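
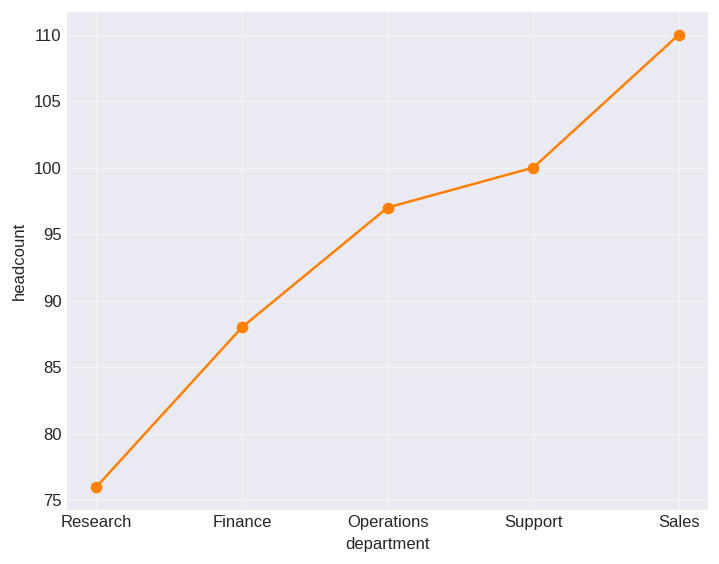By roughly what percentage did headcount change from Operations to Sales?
Operations ≈ 95, Sales ≈ 110; (110 − 95) / 95 ≈ +15.8%.

≈ +15.8%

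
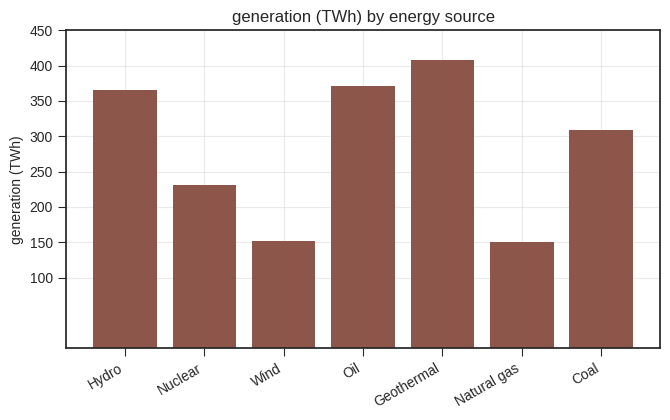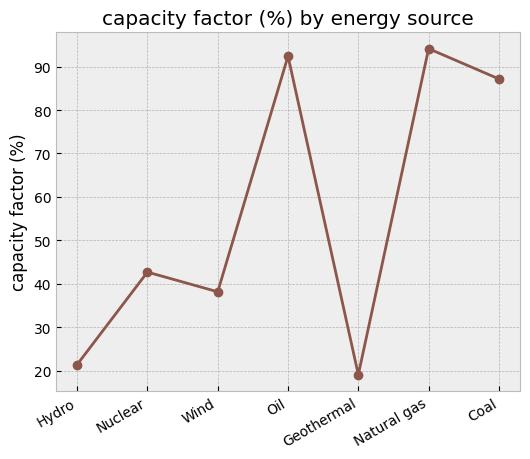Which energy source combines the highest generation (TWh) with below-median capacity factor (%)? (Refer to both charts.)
Geothermal

Chart 2 median capacity factor (%) ≈ 40; below-median energy sources: Hydro, Wind, Geothermal. Among those, Geothermal has the highest generation (TWh) (≈ 400).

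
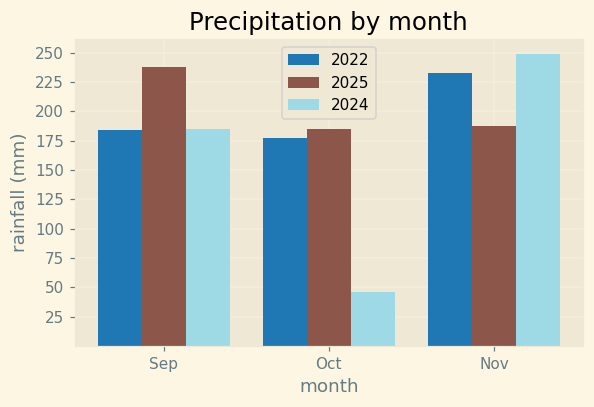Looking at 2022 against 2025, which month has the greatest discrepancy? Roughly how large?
Sep, ≈ 75 mm

Sep: 2022 ≈ 175, 2025 ≈ 250 → gap ≈ 75. Next-largest (Nov) is only ≈ 50.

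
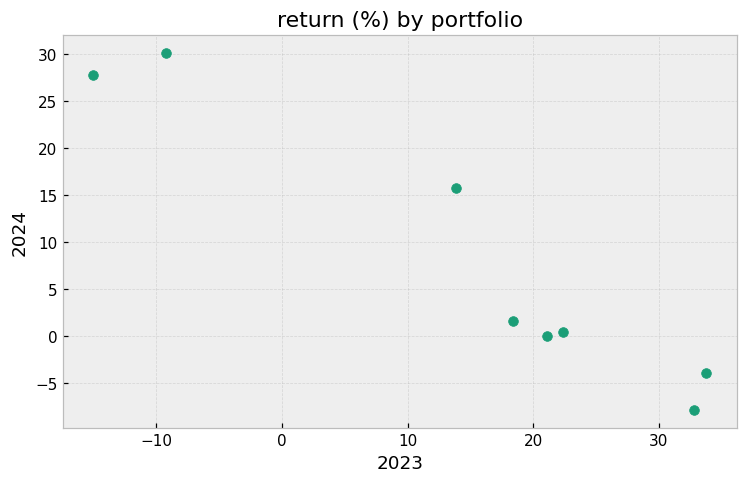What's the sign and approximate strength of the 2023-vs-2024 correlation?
negative, strong

Points are negatively correlated; strong (|r| ≈ 1.0).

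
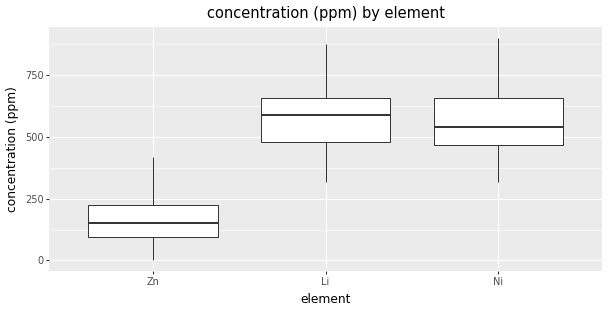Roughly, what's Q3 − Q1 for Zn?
≈ 150

Q3 ≈ 250, Q1 ≈ 100; IQR ≈ 150.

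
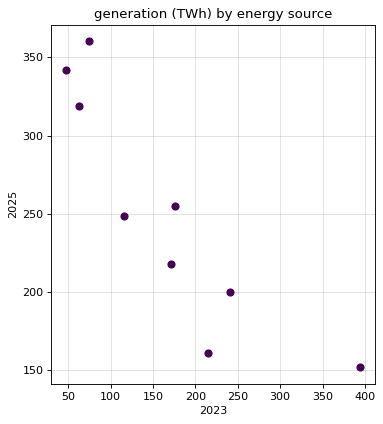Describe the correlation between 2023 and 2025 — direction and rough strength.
negative, strong

Points are negatively correlated; strong (|r| ≈ 0.9).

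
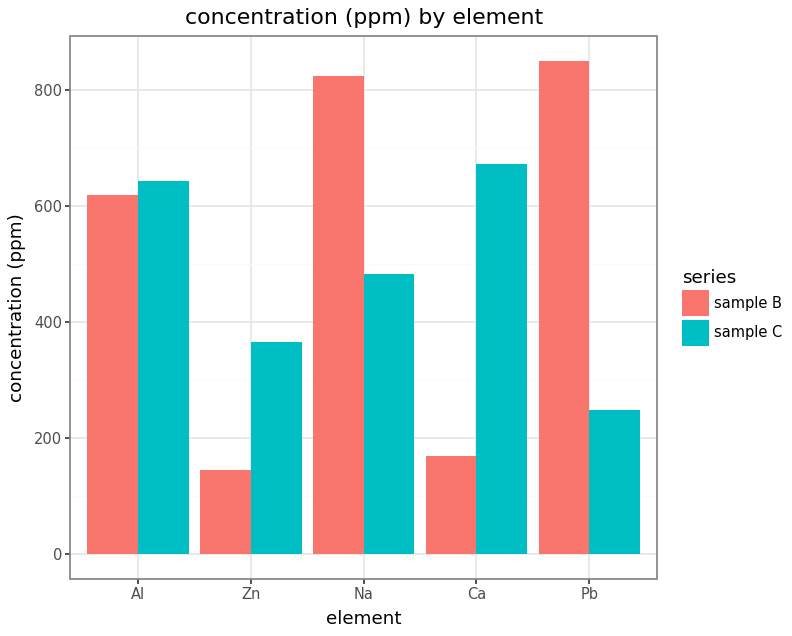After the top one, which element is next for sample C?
Top 3 for sample C: Ca ≈ 700, Al ≈ 600, Na ≈ 500.

Al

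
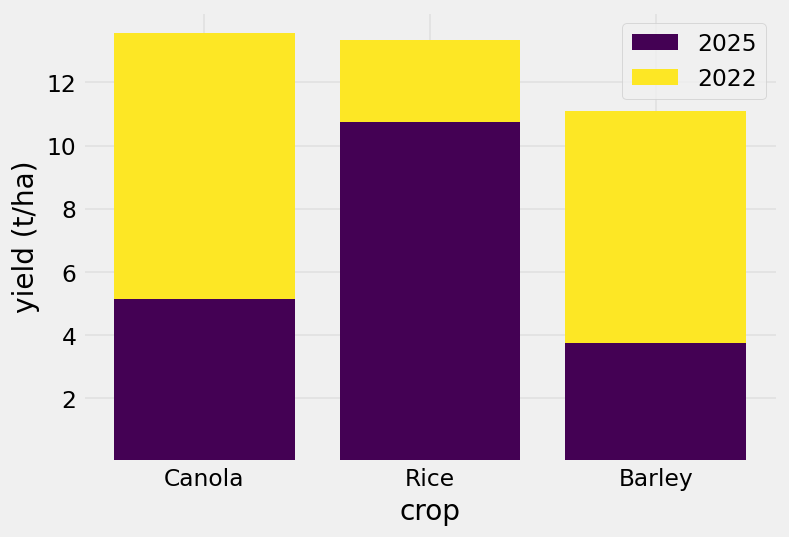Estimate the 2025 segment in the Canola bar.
2025 top ≈ 6, bottom ≈ 0; segment ≈ 6.

≈ 6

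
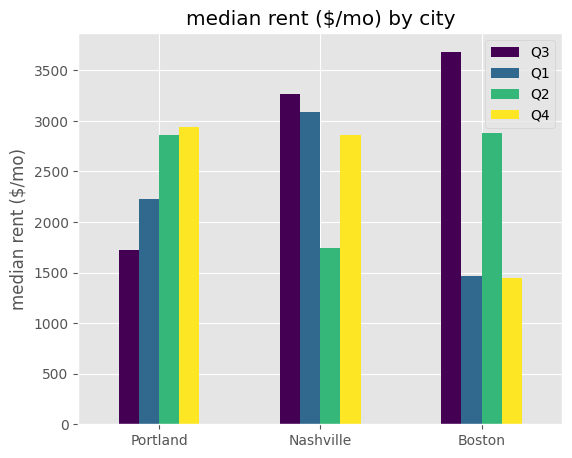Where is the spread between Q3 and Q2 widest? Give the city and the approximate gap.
Nashville, ≈ 2000 $/mo

Nashville: Q3 ≈ 3500, Q2 ≈ 1500 → gap ≈ 2000. Next-largest (Portland) is only ≈ 1500.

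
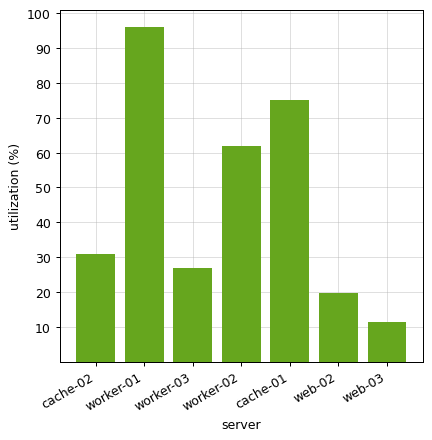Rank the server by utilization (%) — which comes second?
cache-01

Top 3: worker-01 ≈ 100, cache-01 ≈ 80, worker-02 ≈ 60.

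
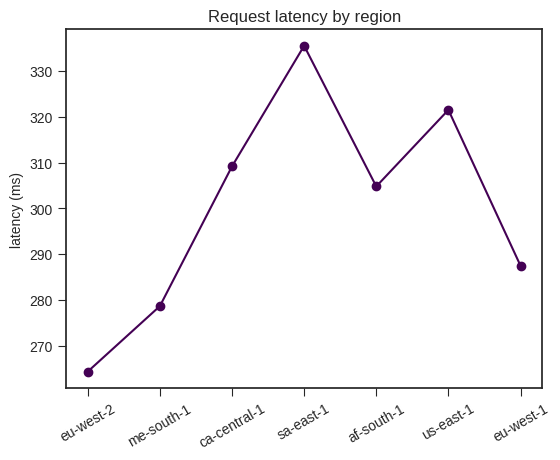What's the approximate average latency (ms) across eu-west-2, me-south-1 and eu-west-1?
≈ 277

(260 + 280 + 290) / 3 ≈ 277.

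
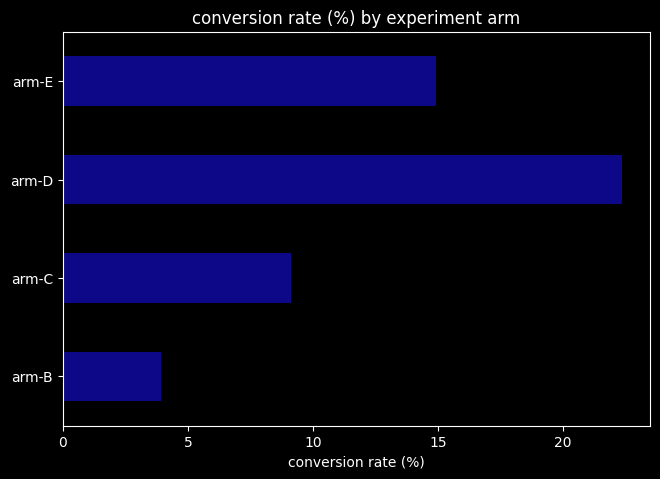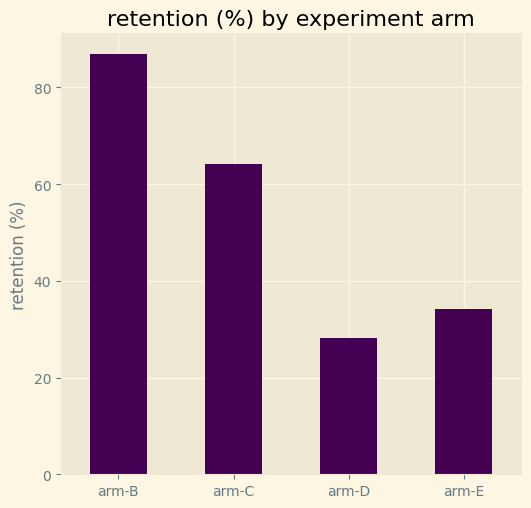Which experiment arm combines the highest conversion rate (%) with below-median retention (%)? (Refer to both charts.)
Chart 2 median retention (%) ≈ 50; below-median experiment arms: arm-D, arm-E. Among those, arm-D has the highest conversion rate (%) (≈ 20).

arm-D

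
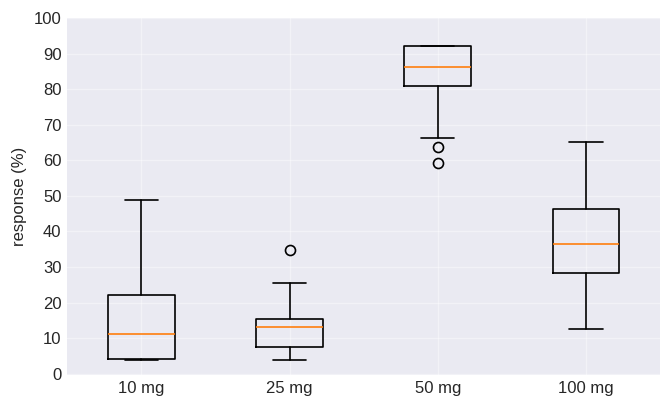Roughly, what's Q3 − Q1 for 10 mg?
≈ 20

Q3 ≈ 20, Q1 ≈ 0; IQR ≈ 20.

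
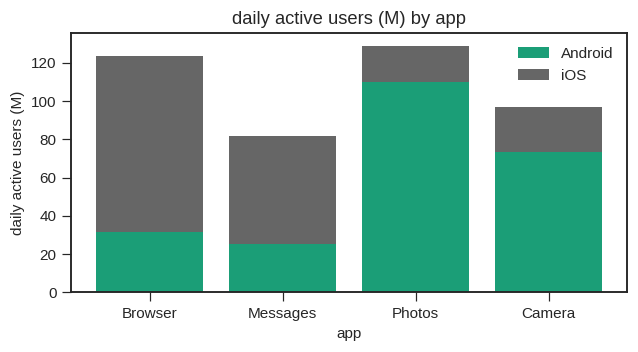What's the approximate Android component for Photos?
≈ 120

Android top ≈ 120, bottom ≈ 0; segment ≈ 120.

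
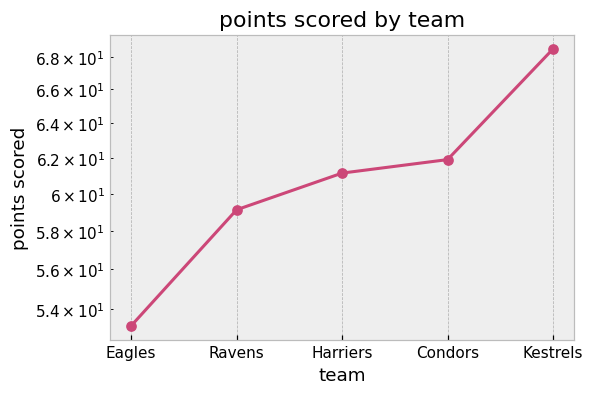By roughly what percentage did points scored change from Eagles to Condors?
Eagles ≈ 54, Condors ≈ 62; (62 − 54) / 54 ≈ +14.8%.

≈ +14.8%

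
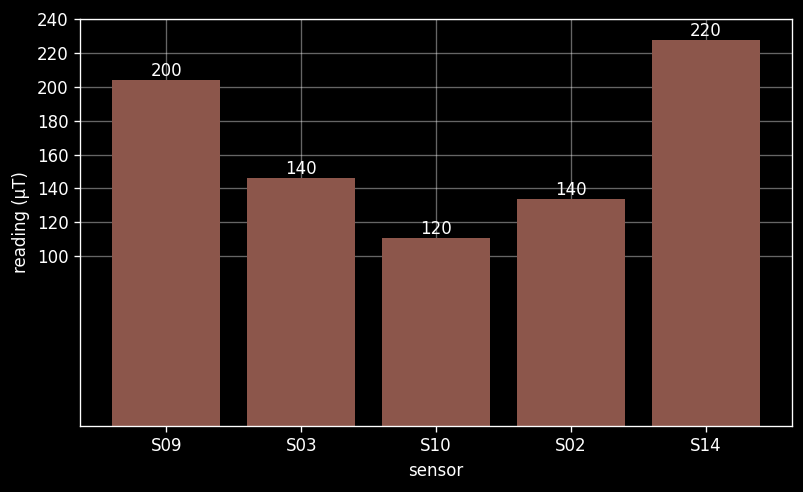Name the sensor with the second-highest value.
S09

Top 3: S14 ≈ 220, S09 ≈ 200, S03 ≈ 140.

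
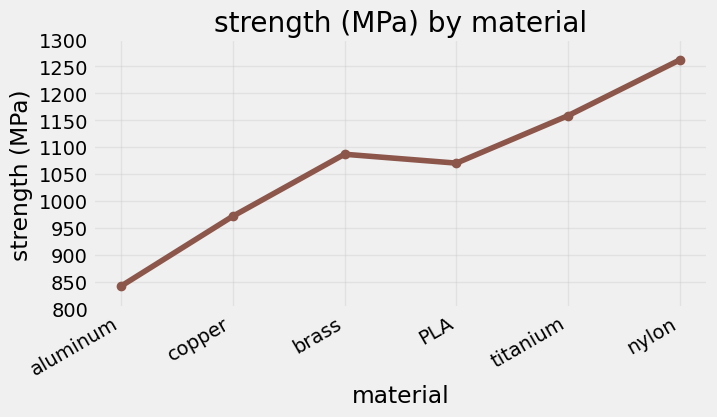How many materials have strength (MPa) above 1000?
Above 1000: brass, PLA, titanium, nylon.

4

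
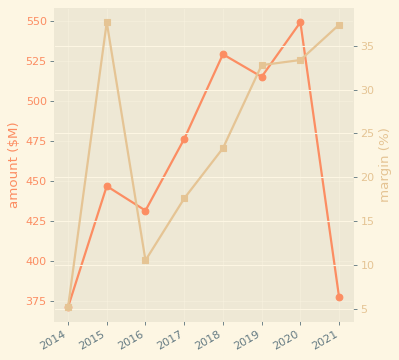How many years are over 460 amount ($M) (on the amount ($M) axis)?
4

Above 460: 2017, 2018, 2019, 2020.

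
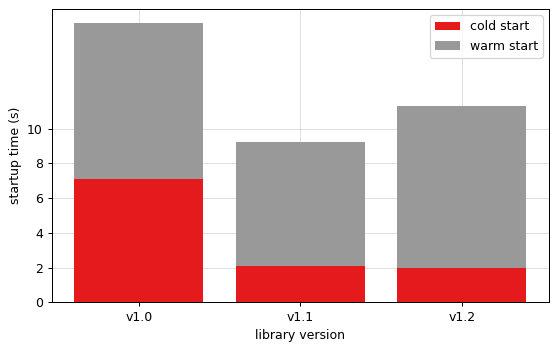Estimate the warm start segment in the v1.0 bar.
warm start top ≈ 16, bottom ≈ 8; segment ≈ 8.

≈ 8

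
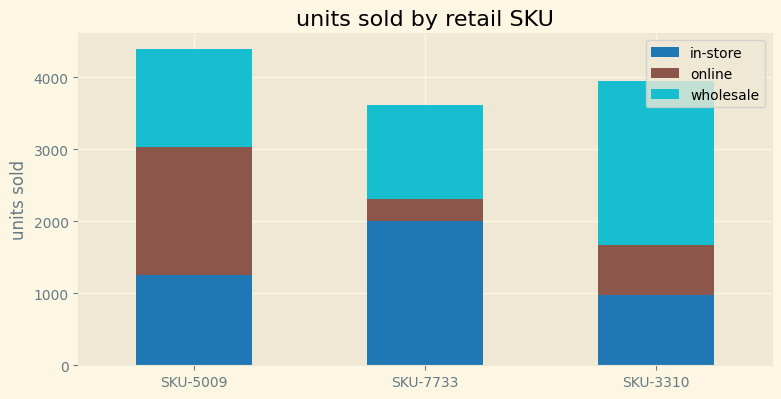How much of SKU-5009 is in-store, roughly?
in-store top ≈ 1500, bottom ≈ 0; segment ≈ 1500.

≈ 1500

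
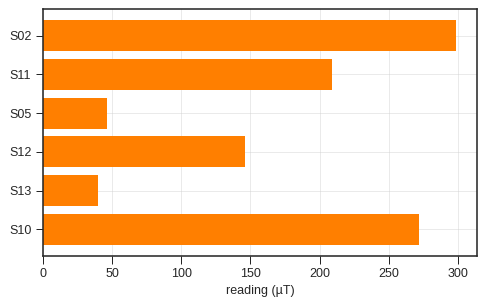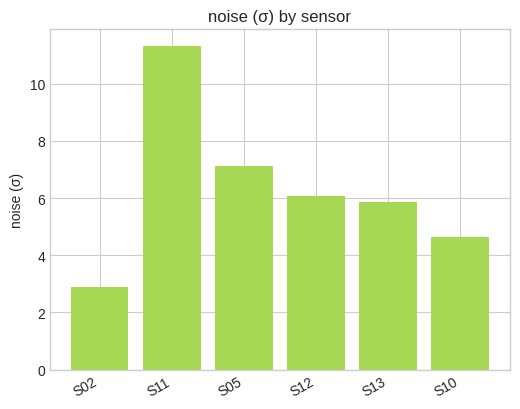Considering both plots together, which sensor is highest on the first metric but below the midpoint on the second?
Chart 2 median noise (σ) ≈ 6; below-median sensors: S02, S13, S10. Among those, S02 has the highest reading (µT) (≈ 300).

S02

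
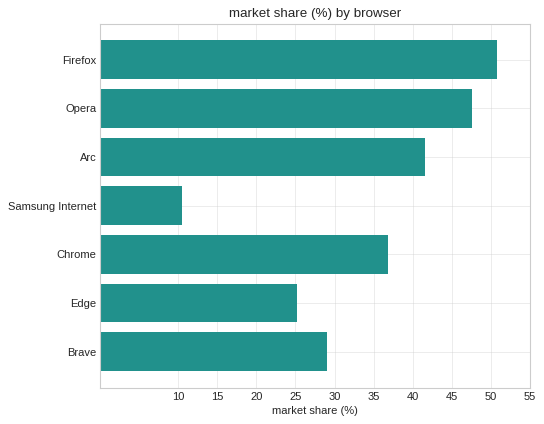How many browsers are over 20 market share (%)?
6

Above 20: Firefox, Opera, Arc, Chrome, Edge, Brave.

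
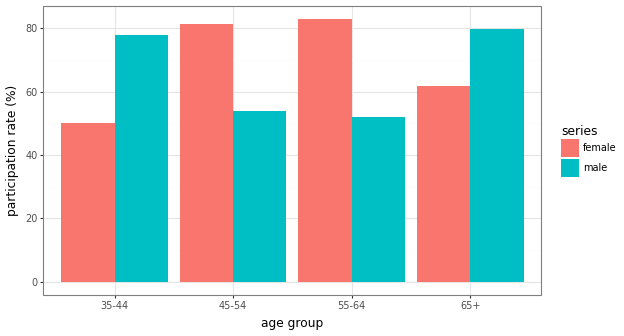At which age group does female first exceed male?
45-54

35-44: female ≈ 50 vs male ≈ 80 (not yet); 45-54: female ≈ 80 vs male ≈ 50 (first crossover).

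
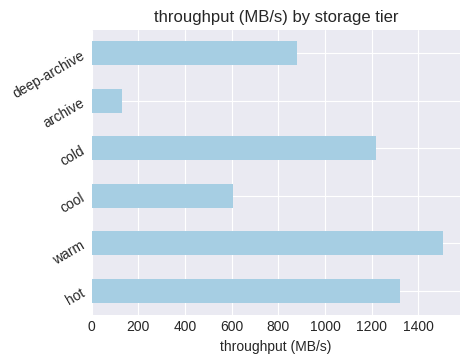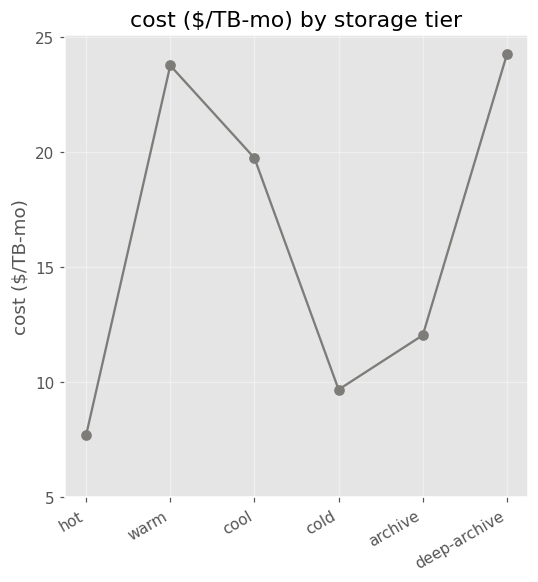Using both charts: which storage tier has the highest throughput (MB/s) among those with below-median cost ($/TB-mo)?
Chart 2 median cost ($/TB-mo) ≈ 15; below-median storage tiers: hot, cold, archive. Among those, hot has the highest throughput (MB/s) (≈ 1400).

hot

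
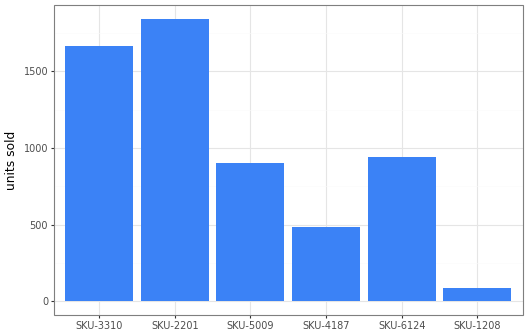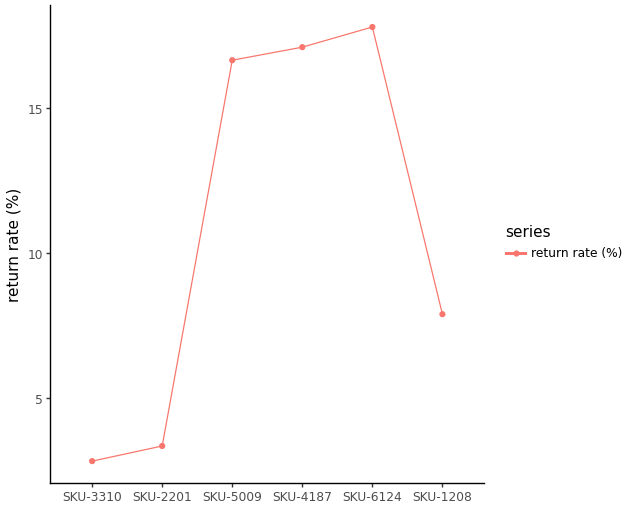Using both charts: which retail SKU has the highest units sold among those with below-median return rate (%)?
SKU-2201

Chart 2 median return rate (%) ≈ 12; below-median retail SKUs: SKU-3310, SKU-2201, SKU-1208. Among those, SKU-2201 has the highest units sold (≈ 1800).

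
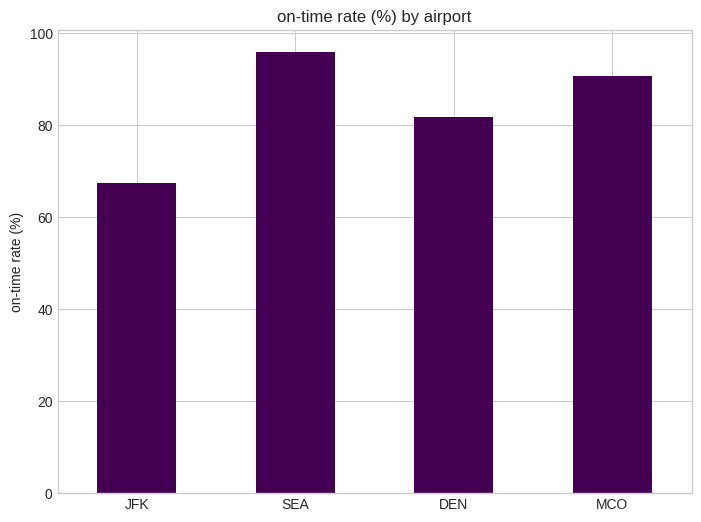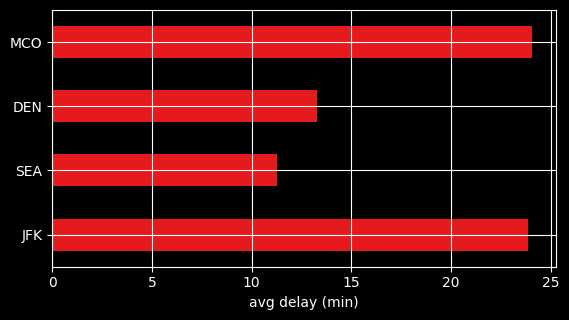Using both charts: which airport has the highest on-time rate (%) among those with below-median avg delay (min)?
SEA

Chart 2 median avg delay (min) ≈ 20; below-median airports: SEA, DEN. Among those, SEA has the highest on-time rate (%) (≈ 100).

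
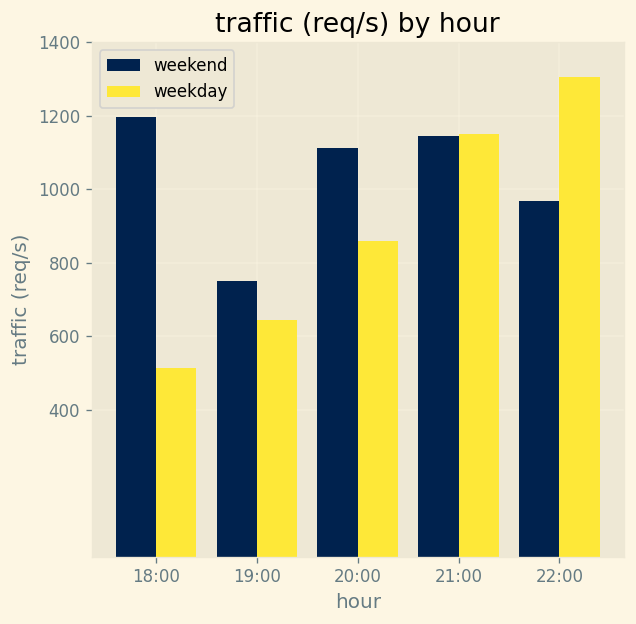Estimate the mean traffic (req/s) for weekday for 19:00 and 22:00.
(600 + 1400) / 2 ≈ 1000.

≈ 1000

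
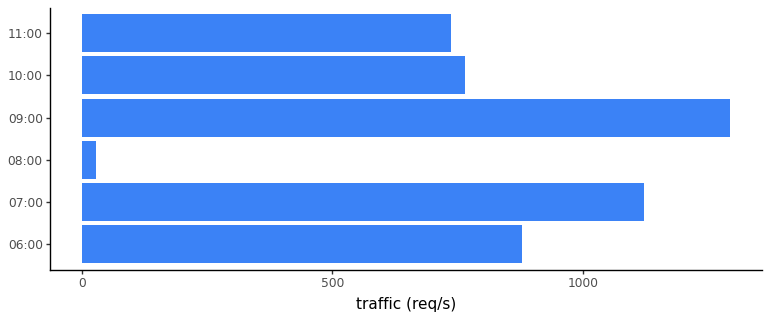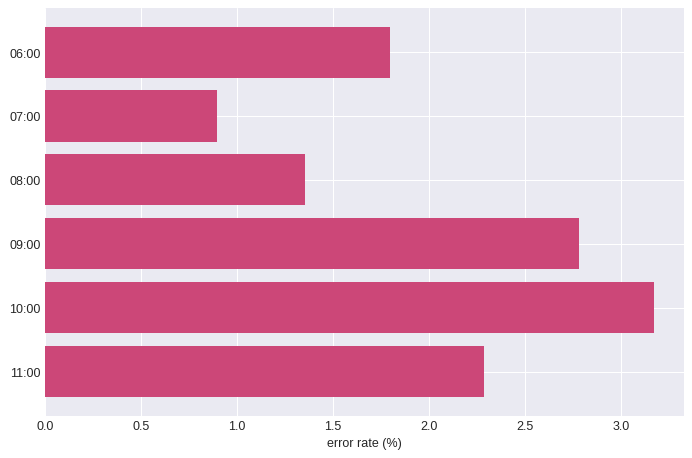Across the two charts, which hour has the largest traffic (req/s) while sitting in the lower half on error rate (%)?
07:00

Chart 2 median error rate (%) ≈ 2; below-median hours: 06:00, 07:00, 08:00. Among those, 07:00 has the highest traffic (req/s) (≈ 1200).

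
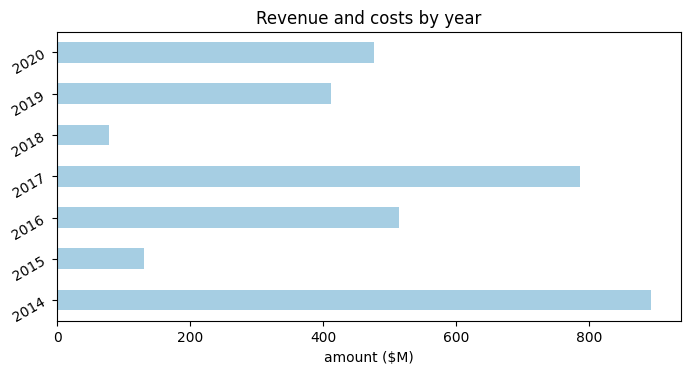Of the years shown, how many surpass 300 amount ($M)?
Above 300: 2014, 2016, 2017, 2019, 2020.

5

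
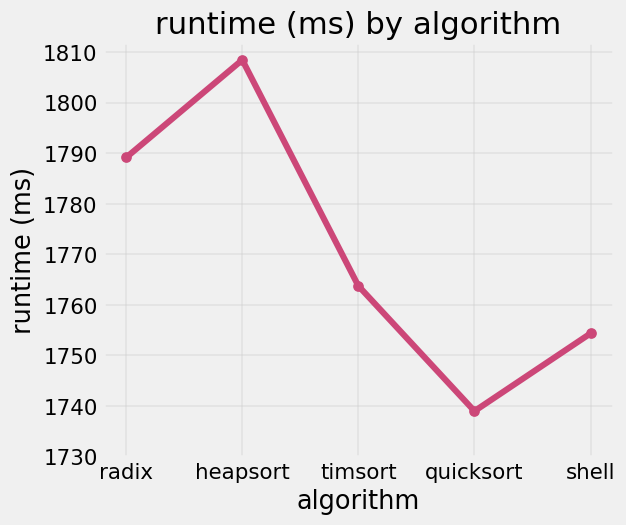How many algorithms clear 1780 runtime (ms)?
Above 1780: radix, heapsort.

2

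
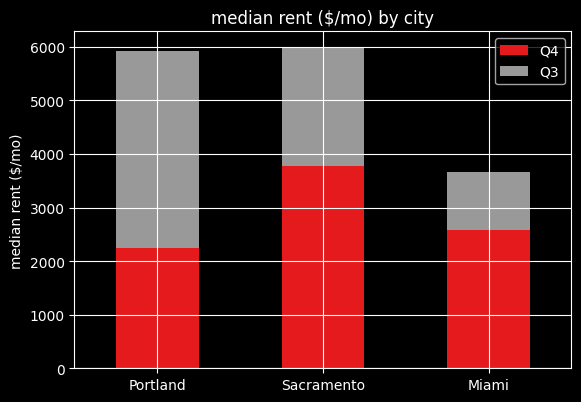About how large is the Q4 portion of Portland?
≈ 2500

Q4 top ≈ 2500, bottom ≈ 0; segment ≈ 2500.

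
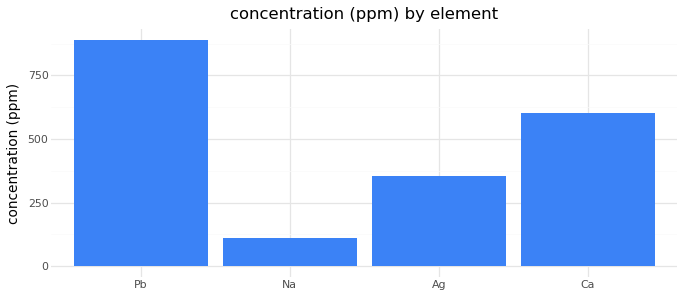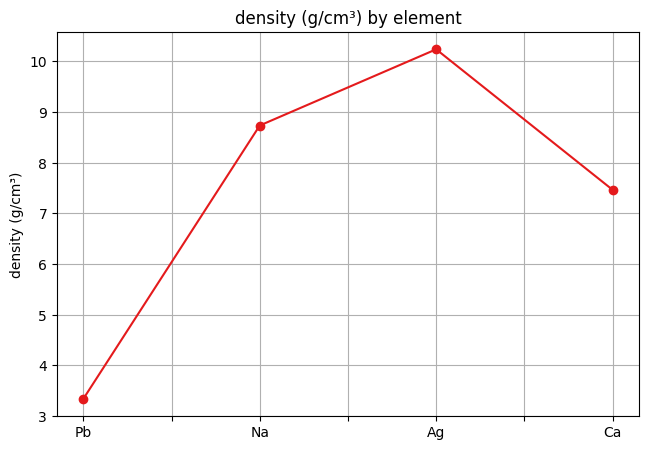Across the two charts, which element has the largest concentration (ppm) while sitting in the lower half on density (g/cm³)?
Chart 2 median density (g/cm³) ≈ 8; below-median elements: Pb, Ca. Among those, Pb has the highest concentration (ppm) (≈ 900).

Pb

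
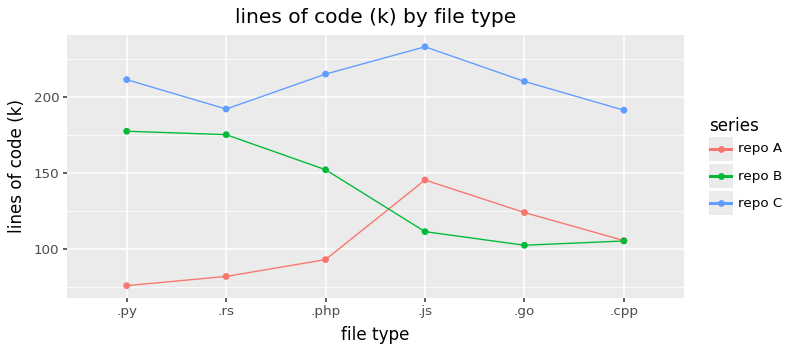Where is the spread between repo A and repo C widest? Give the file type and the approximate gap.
.py, ≈ 140 k

.py: repo A ≈ 80, repo C ≈ 220 → gap ≈ 140. Next-largest (.php) is only ≈ 120.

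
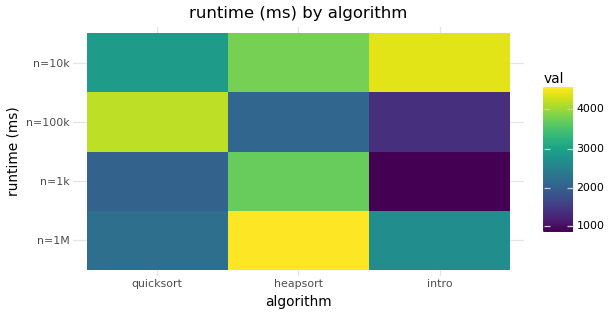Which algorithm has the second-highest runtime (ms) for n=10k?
heapsort

Top 3 for n=10k: intro ≈ 4500, heapsort ≈ 4000, quicksort ≈ 3000.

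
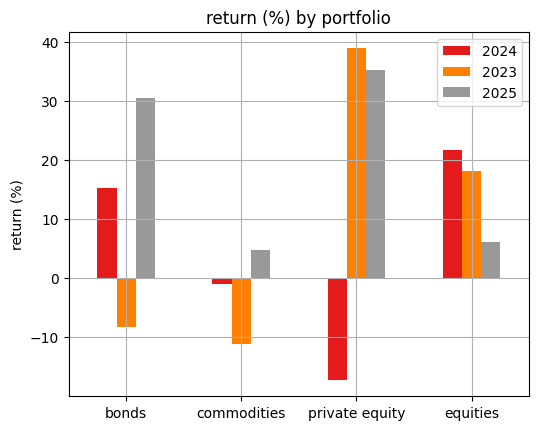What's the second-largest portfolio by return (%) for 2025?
Top 3 for 2025: private equity ≈ 35, bonds ≈ 30, equities ≈ 5.

bonds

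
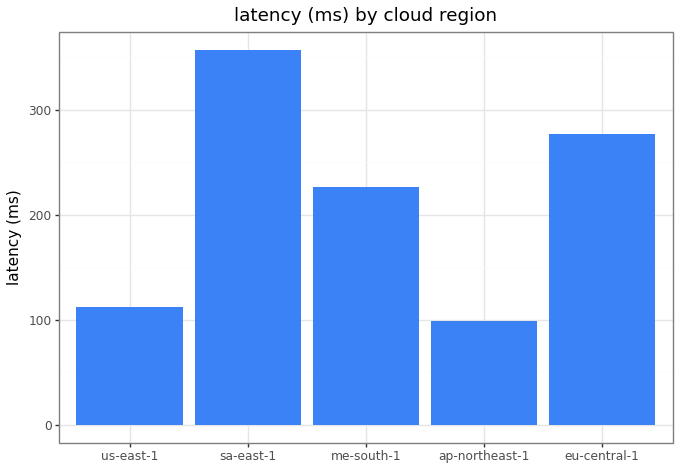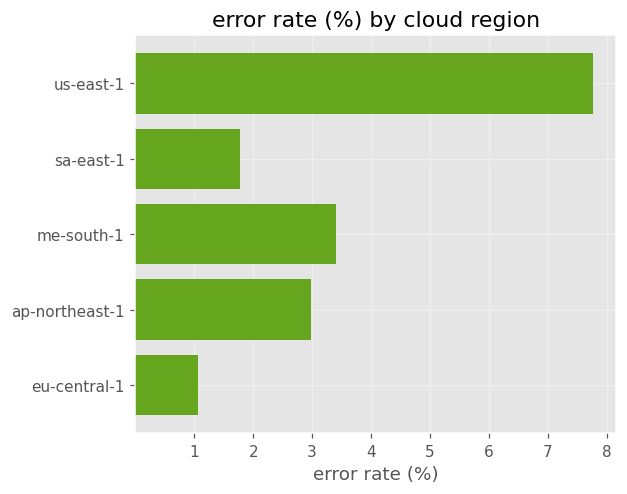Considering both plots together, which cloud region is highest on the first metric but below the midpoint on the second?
sa-east-1

Chart 2 median error rate (%) ≈ 3; below-median cloud regions: sa-east-1, eu-central-1. Among those, sa-east-1 has the highest latency (ms) (≈ 350).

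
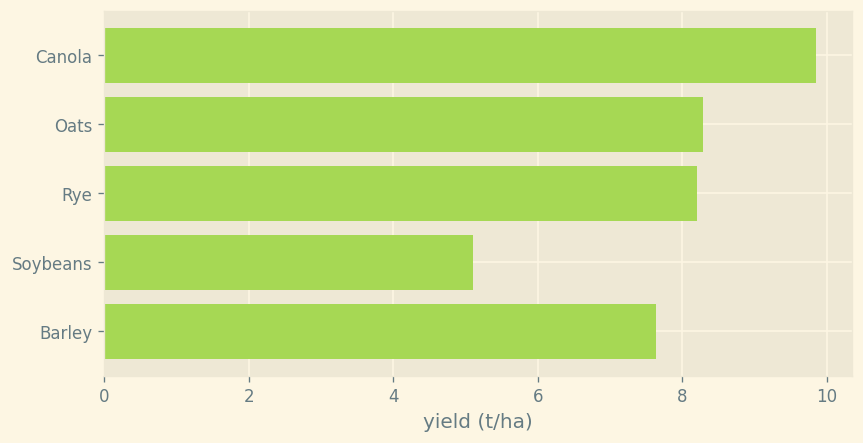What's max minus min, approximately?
Max Canola ≈ 10, min Soybeans ≈ 5; range ≈ 5.

≈ 5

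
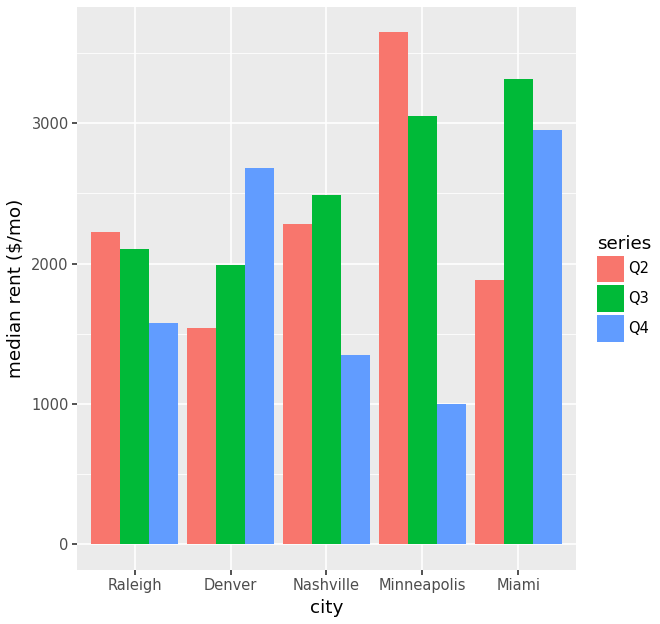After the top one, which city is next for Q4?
Top 3 for Q4: Miami ≈ 3000, Denver ≈ 2500, Raleigh ≈ 1500.

Denver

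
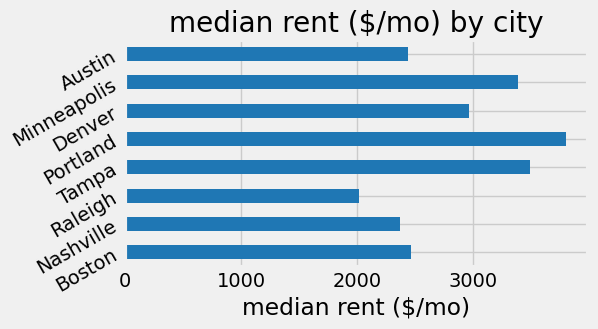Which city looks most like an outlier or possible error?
Portland ≈ 4000; the rest sit between ≈ 2000 and ≈ 3500.

Portland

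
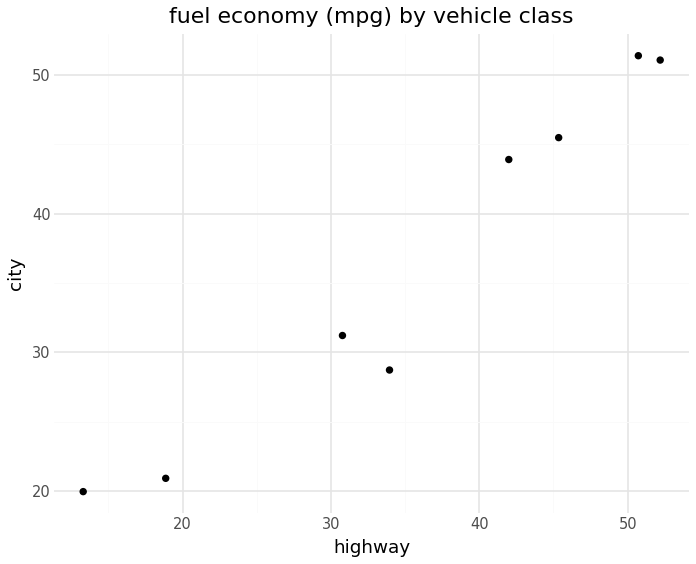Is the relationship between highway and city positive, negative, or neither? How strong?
positive, strong

Points are positively correlated; strong (|r| ≈ 1.0).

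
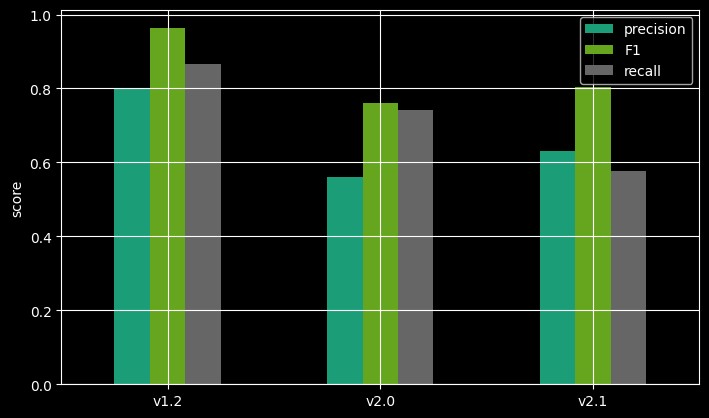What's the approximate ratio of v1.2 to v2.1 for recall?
≈ 1.5×

v1.2 ≈ 0.9, v2.1 ≈ 0.6; 0.9/0.6 ≈ 1.5.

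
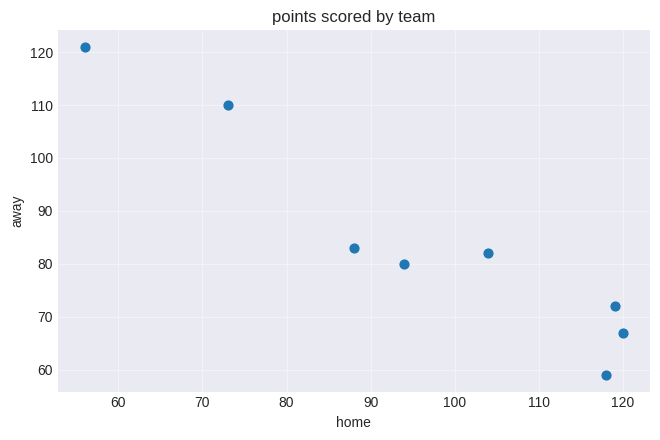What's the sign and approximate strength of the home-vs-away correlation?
negative, strong

Points are negatively correlated; strong (|r| ≈ 1.0).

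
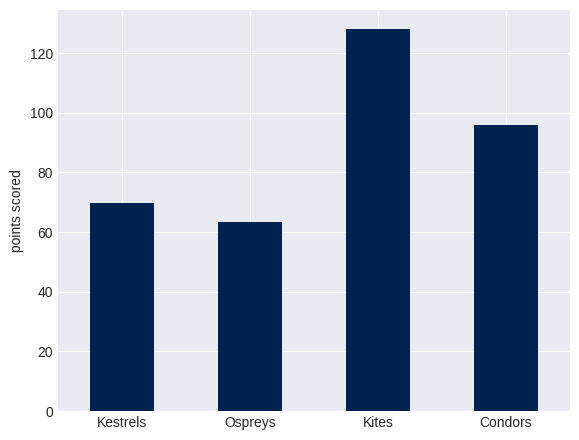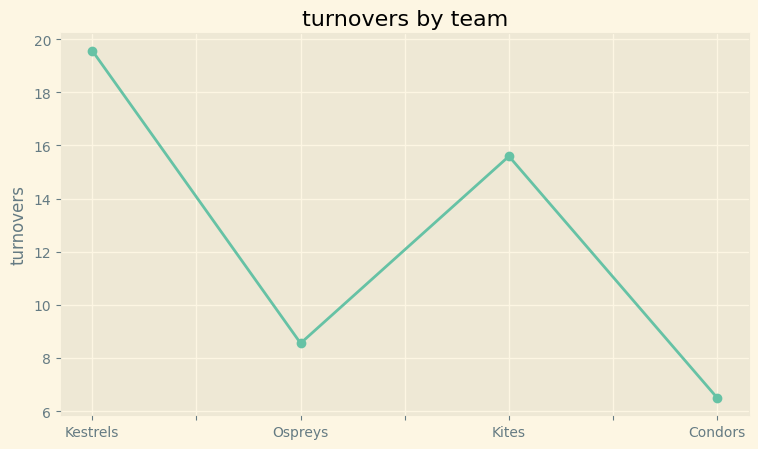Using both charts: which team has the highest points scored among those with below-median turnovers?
Chart 2 median turnovers ≈ 12; below-median teams: Ospreys, Condors. Among those, Condors has the highest points scored (≈ 100).

Condors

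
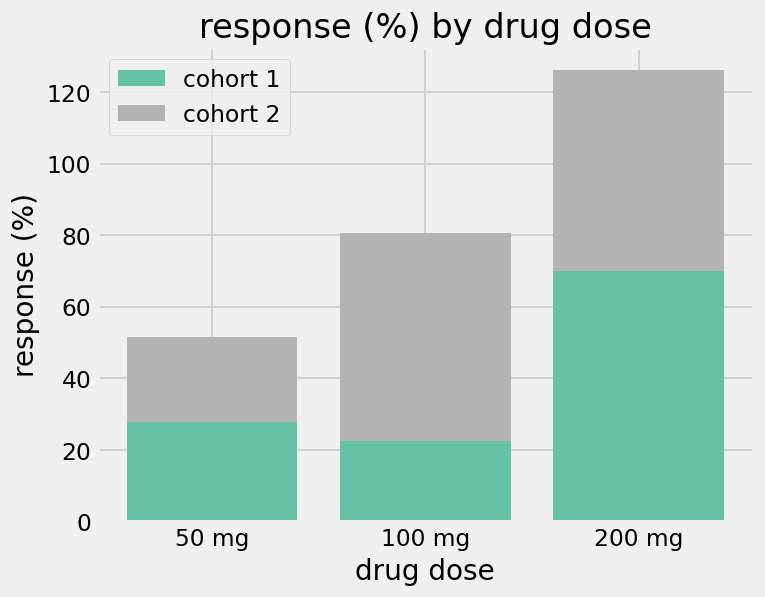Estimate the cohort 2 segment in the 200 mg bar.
cohort 2 top ≈ 120, bottom ≈ 60; segment ≈ 60.

≈ 60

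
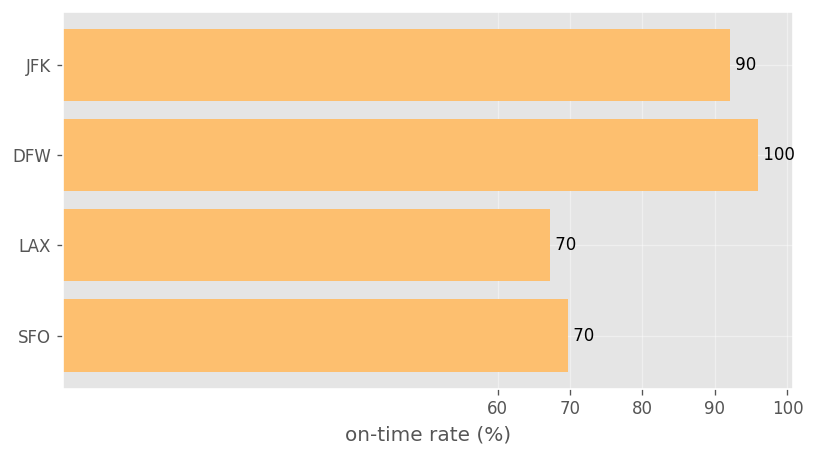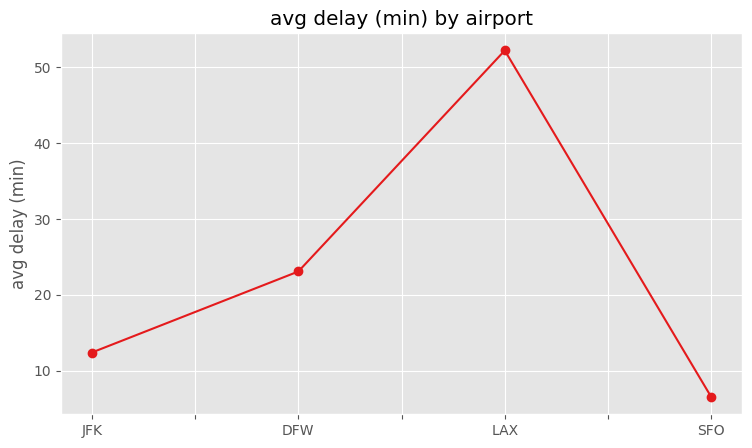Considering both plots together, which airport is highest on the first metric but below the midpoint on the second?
JFK

Chart 2 median avg delay (min) ≈ 20; below-median airports: JFK, SFO. Among those, JFK has the highest on-time rate (%) (≈ 90).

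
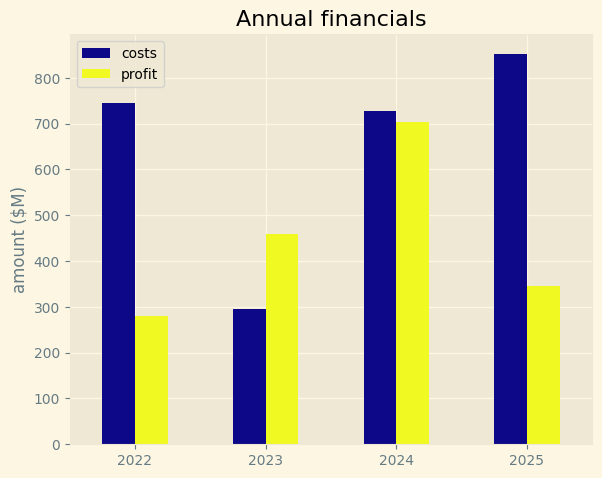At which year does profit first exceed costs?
2023

2022: profit ≈ 300 vs costs ≈ 700 (not yet); 2023: profit ≈ 500 vs costs ≈ 300 (first crossover).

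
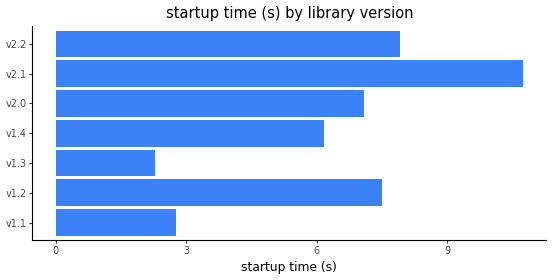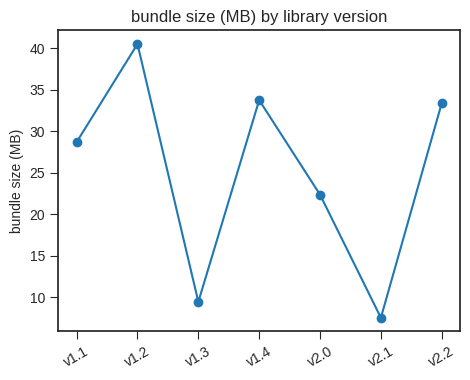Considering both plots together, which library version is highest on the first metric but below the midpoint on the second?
v2.1

Chart 2 median bundle size (MB) ≈ 30; below-median library versions: v1.3, v2.0, v2.1. Among those, v2.1 has the highest startup time (s) (≈ 11).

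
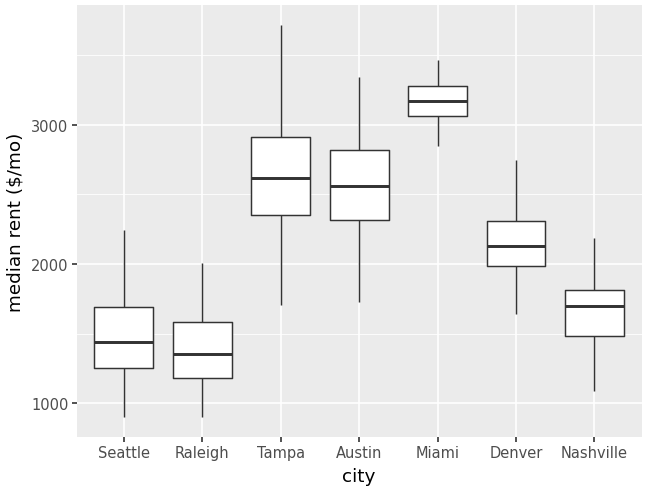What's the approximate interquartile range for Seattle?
≈ 400

Q3 ≈ 1600, Q1 ≈ 1200; IQR ≈ 400.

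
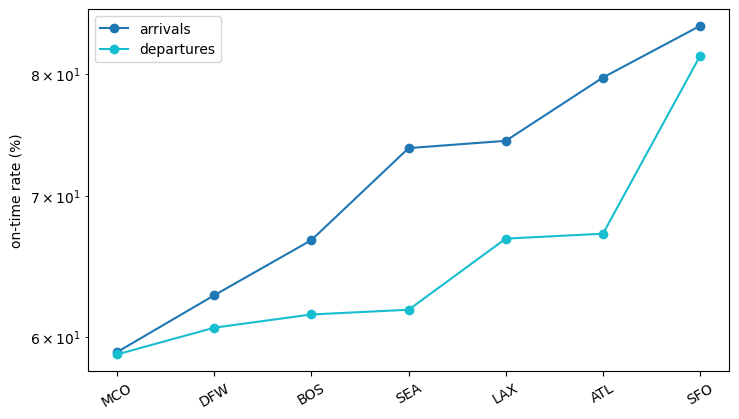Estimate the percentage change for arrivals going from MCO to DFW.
MCO ≈ 60, DFW ≈ 65; (65 − 60) / 60 ≈ +8.3%.

≈ +8.3%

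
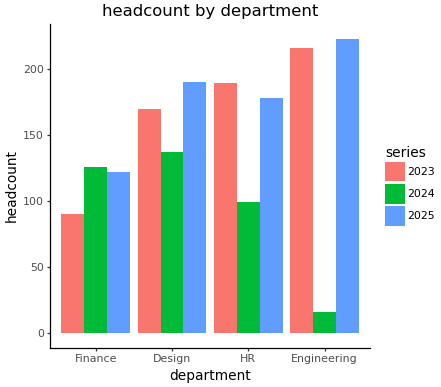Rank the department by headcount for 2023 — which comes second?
HR

Top 3 for 2023: Engineering ≈ 220, HR ≈ 180, Design ≈ 160.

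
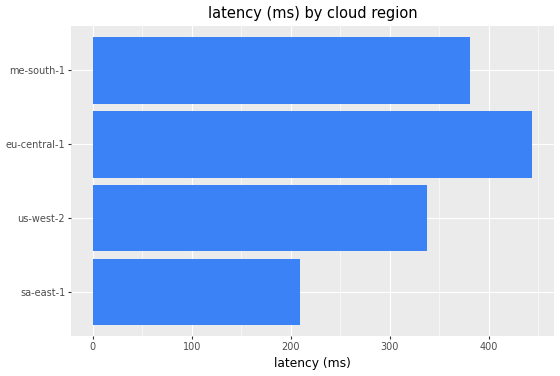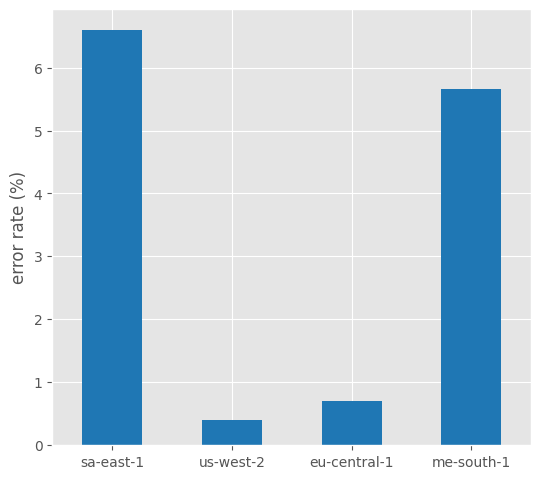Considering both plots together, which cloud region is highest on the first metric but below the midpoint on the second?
Chart 2 median error rate (%) ≈ 3; below-median cloud regions: us-west-2, eu-central-1. Among those, eu-central-1 has the highest latency (ms) (≈ 450).

eu-central-1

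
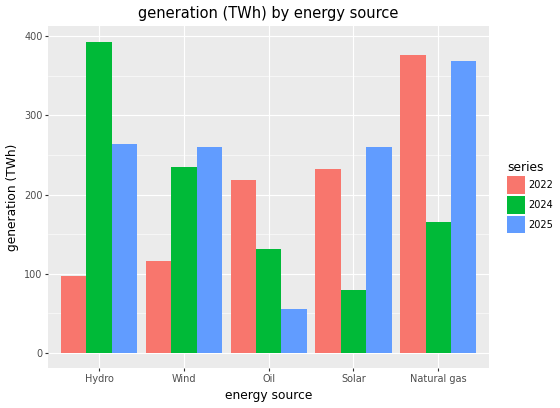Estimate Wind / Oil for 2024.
≈ 1.67×

Wind ≈ 250, Oil ≈ 150; 250/150 ≈ 1.67.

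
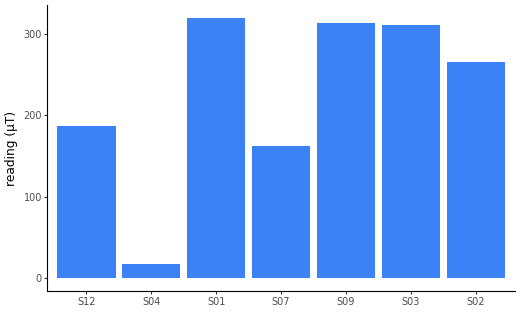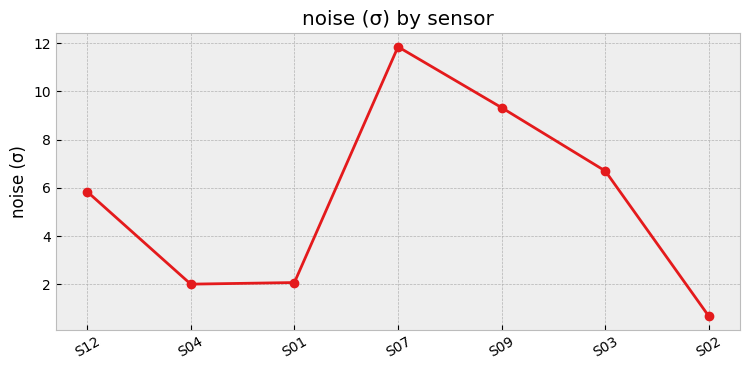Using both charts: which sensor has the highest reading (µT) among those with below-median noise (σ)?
S01

Chart 2 median noise (σ) ≈ 6; below-median sensors: S04, S01, S02. Among those, S01 has the highest reading (µT) (≈ 300).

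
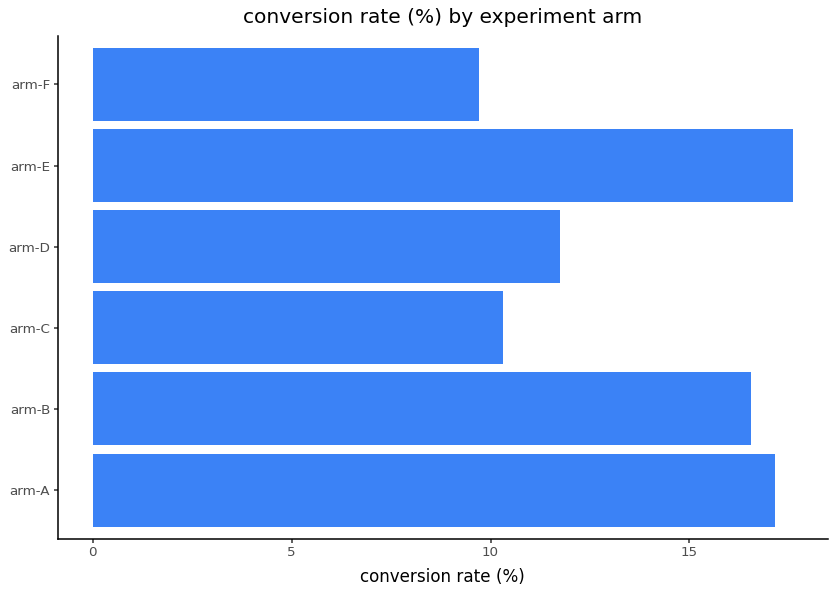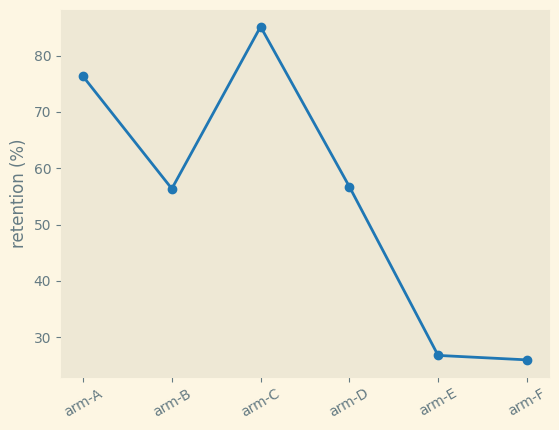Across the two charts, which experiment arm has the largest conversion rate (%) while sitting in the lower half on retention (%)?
arm-E

Chart 2 median retention (%) ≈ 60; below-median experiment arms: arm-B, arm-E, arm-F. Among those, arm-E has the highest conversion rate (%) (≈ 18).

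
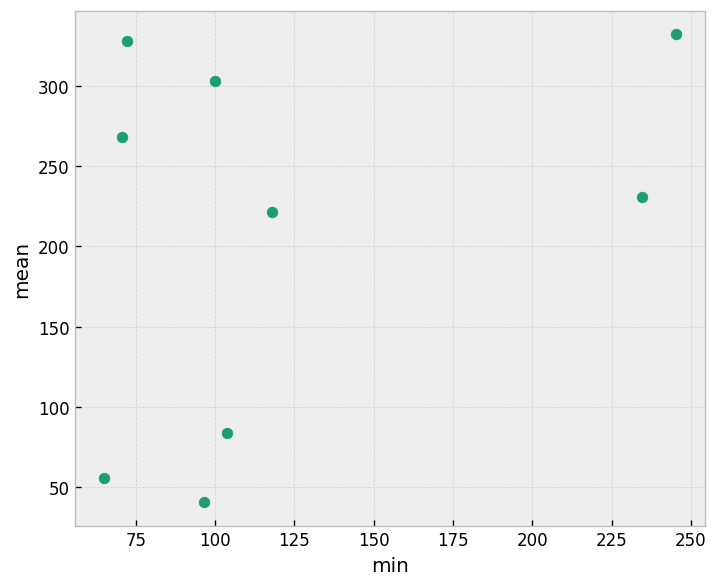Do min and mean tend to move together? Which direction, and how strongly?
positive, weak

Points are positively correlated; weak (|r| ≈ 0.3).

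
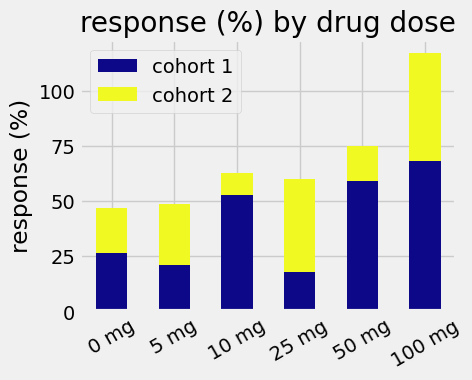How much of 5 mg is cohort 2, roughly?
≈ 30

cohort 2 top ≈ 50, bottom ≈ 20; segment ≈ 30.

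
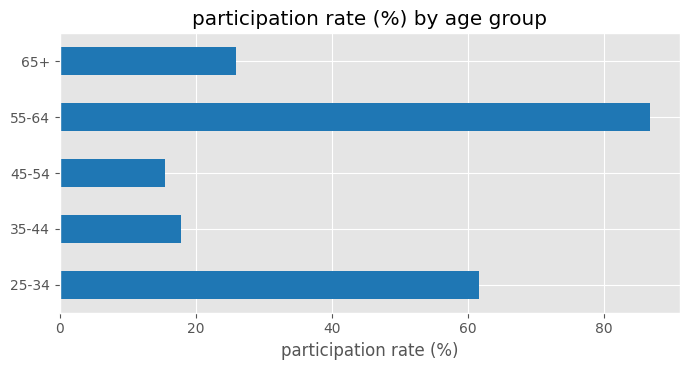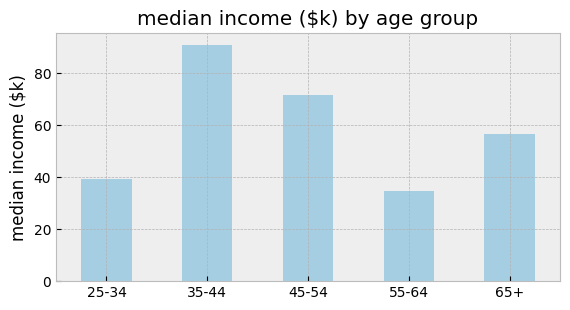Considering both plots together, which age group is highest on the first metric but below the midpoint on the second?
Chart 2 median median income ($k) ≈ 60; below-median age groups: 25-34, 55-64. Among those, 55-64 has the highest participation rate (%) (≈ 90).

55-64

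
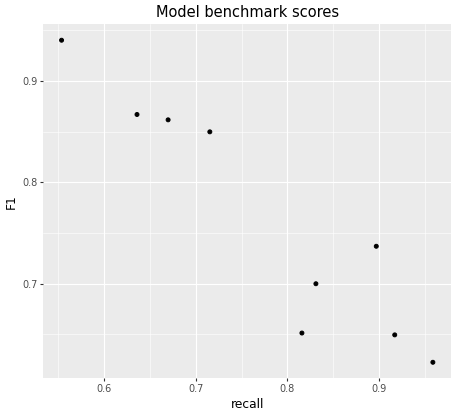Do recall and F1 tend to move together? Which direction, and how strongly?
Points are negatively correlated; strong (|r| ≈ 0.9).

negative, strong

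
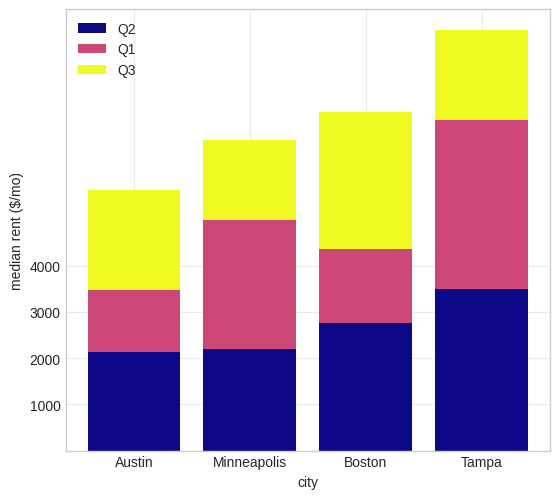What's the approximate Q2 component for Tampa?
Q2 top ≈ 3000, bottom ≈ 0; segment ≈ 3000.

≈ 3000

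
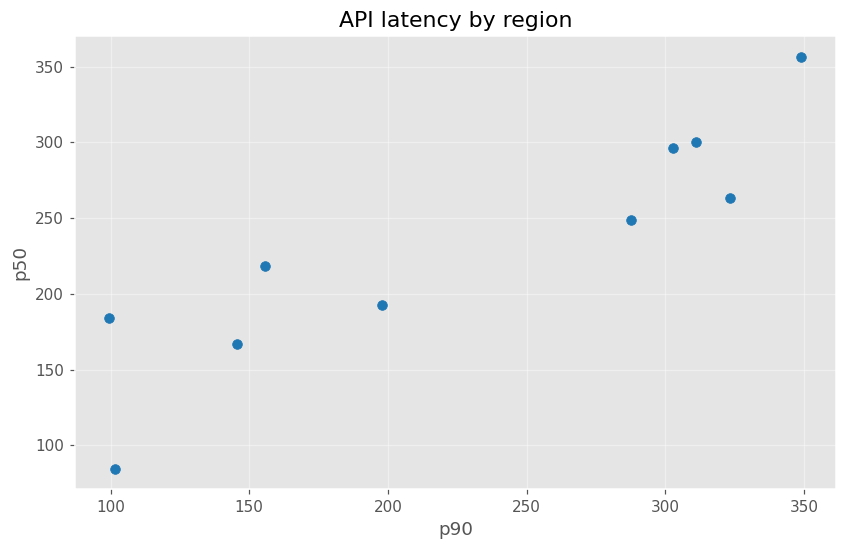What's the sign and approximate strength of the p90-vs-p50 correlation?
Points are positively correlated; strong (|r| ≈ 0.9).

positive, strong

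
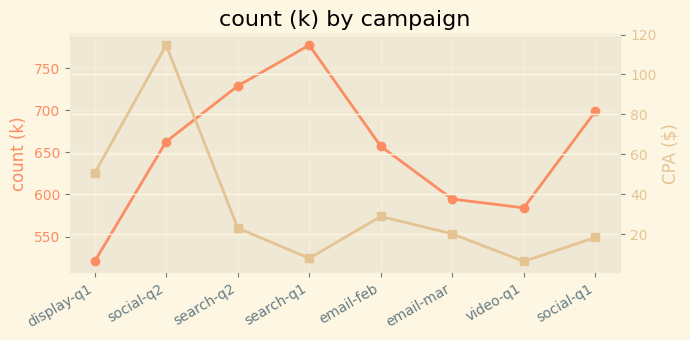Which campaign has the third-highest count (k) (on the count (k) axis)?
Top 4 (on the count (k) axis): search-q1 ≈ 775, search-q2 ≈ 725, social-q1 ≈ 700, social-q2 ≈ 675.

social-q1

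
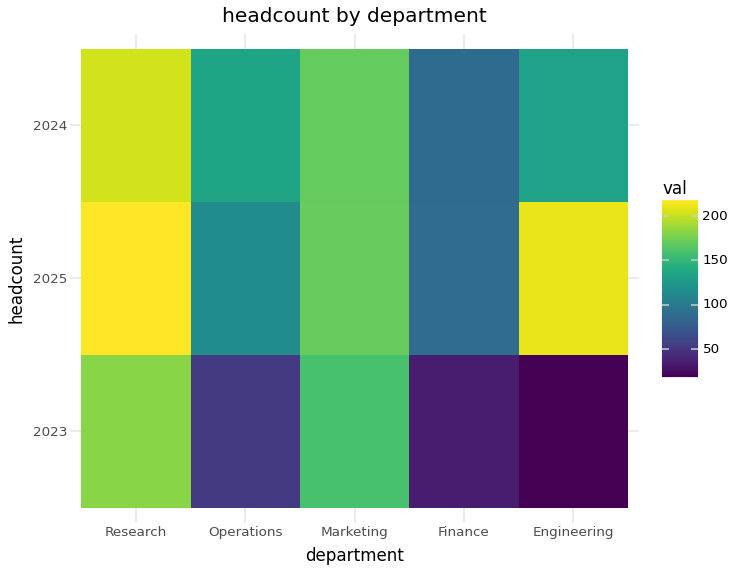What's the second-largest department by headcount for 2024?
Top 3 for 2024: Research ≈ 200, Marketing ≈ 180, Operations ≈ 140.

Marketing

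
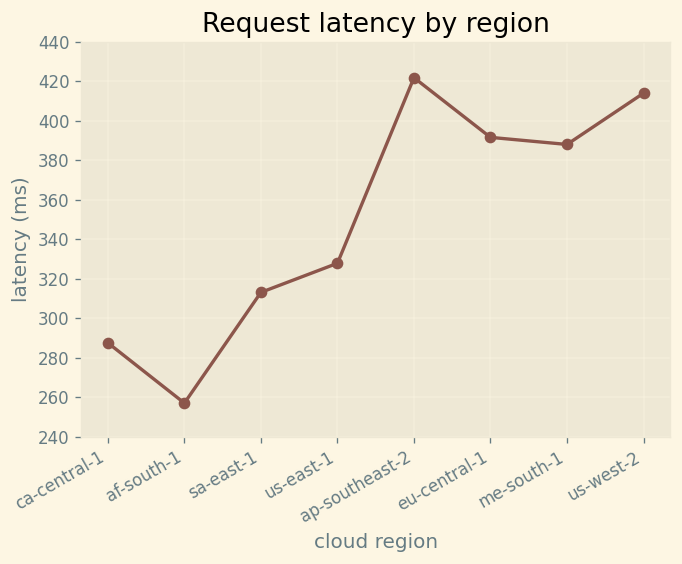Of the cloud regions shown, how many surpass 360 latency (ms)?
Above 360: ap-southeast-2, eu-central-1, me-south-1, us-west-2.

4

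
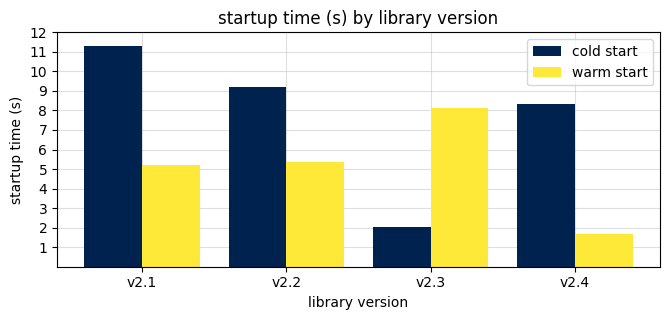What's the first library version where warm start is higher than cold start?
v2.2: warm start ≈ 5 vs cold start ≈ 9 (not yet); v2.3: warm start ≈ 8 vs cold start ≈ 2 (first crossover).

v2.3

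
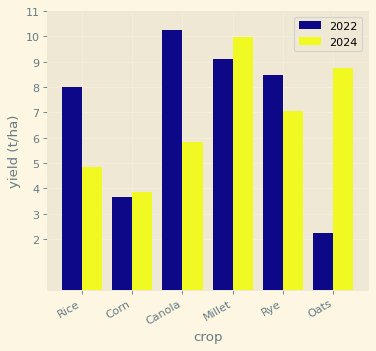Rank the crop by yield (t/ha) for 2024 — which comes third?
Rye

Top 4 for 2024: Millet ≈ 10, Oats ≈ 9, Rye ≈ 7, Canola ≈ 6.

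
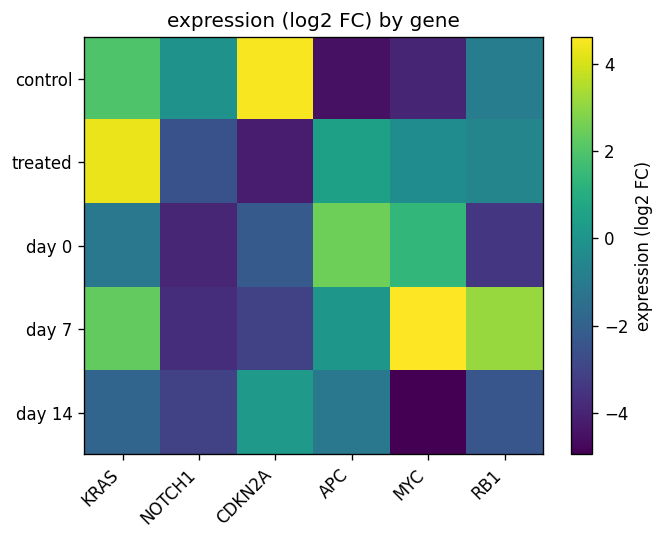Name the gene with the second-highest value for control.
Top 3 for control: CDKN2A ≈ 5, KRAS ≈ 2, NOTCH1 ≈ 0.

KRAS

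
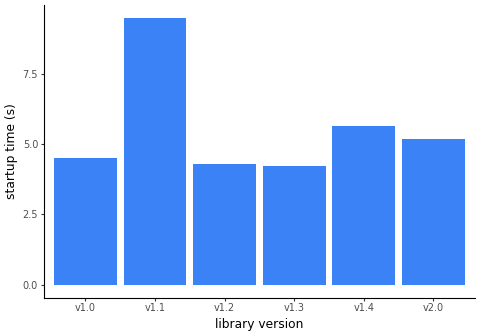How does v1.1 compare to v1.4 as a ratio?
≈ 1.5×

v1.1 ≈ 9, v1.4 ≈ 6; 9/6 ≈ 1.5.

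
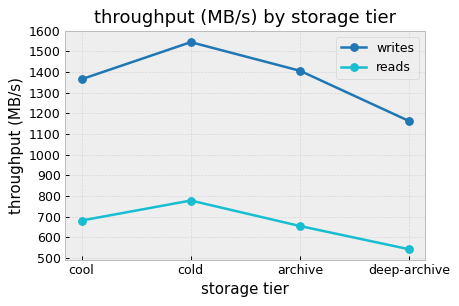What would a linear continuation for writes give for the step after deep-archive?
Last three: 1500, 1400, 1200 → slope ≈ -150/step → next ≈ 1050.

≈ 1050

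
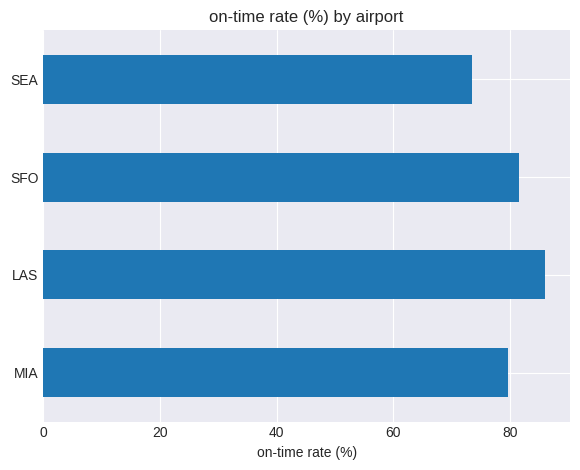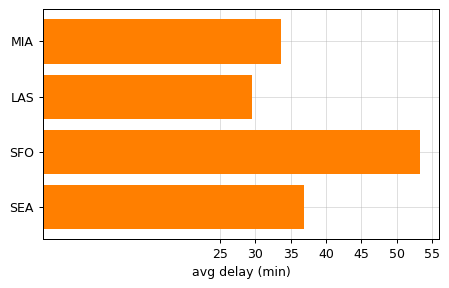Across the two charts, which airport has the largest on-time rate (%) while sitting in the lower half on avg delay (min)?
Chart 2 median avg delay (min) ≈ 35; below-median airports: MIA, LAS. Among those, LAS has the highest on-time rate (%) (≈ 90).

LAS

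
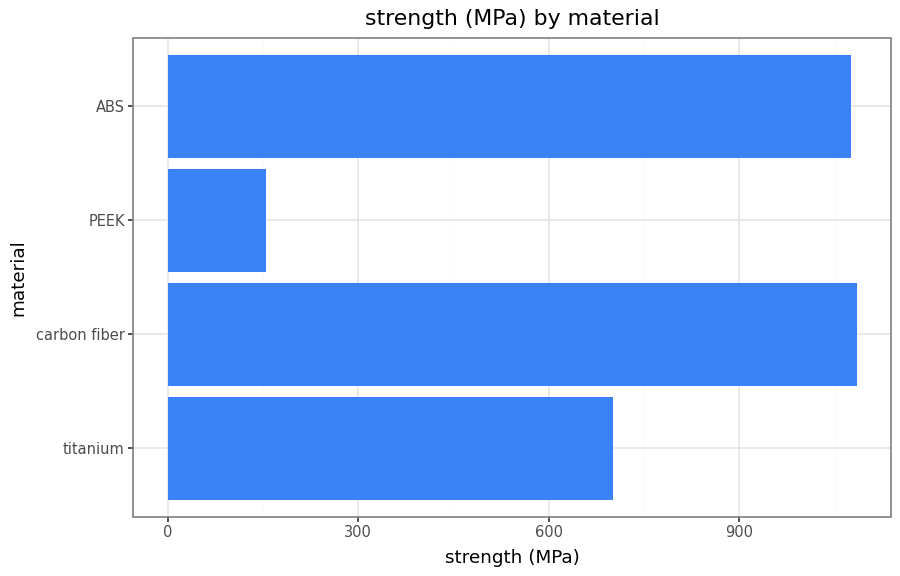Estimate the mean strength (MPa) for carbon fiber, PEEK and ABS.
(1100 + 200 + 1100) / 3 ≈ 800.

≈ 800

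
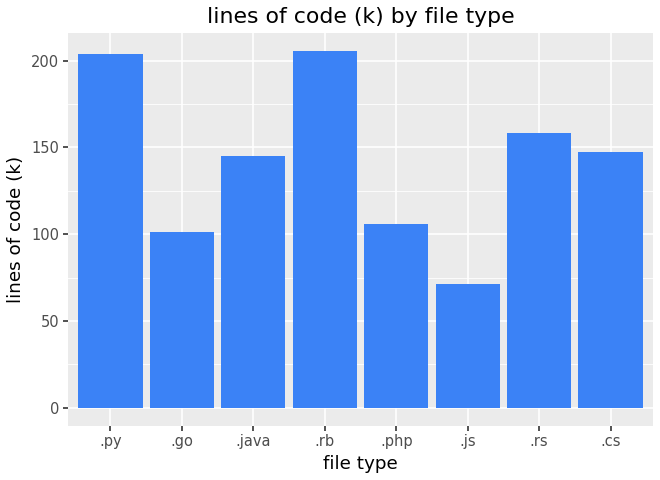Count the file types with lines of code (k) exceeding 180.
2

Above 180: .py, .rb.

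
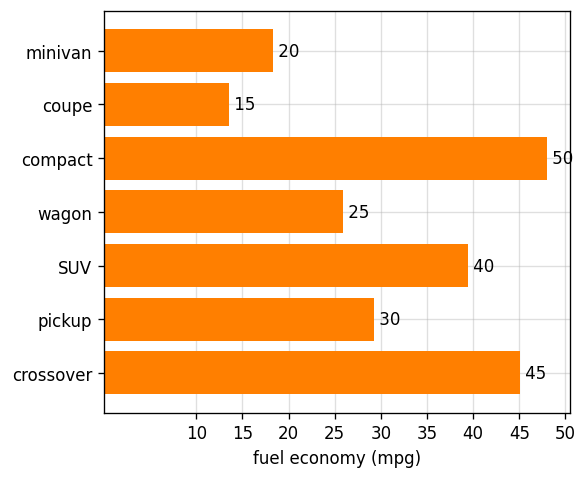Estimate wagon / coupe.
≈ 1.67×

wagon ≈ 25, coupe ≈ 15; 25/15 ≈ 1.67.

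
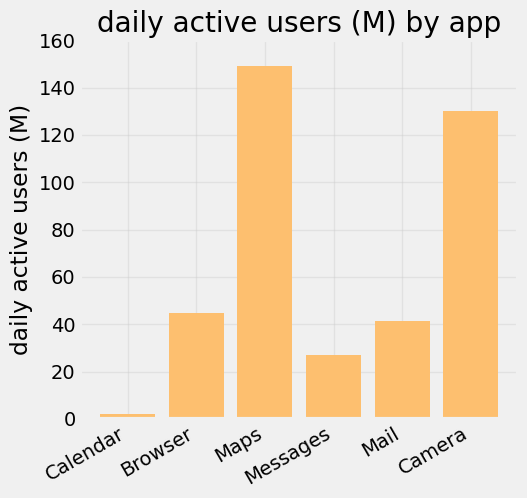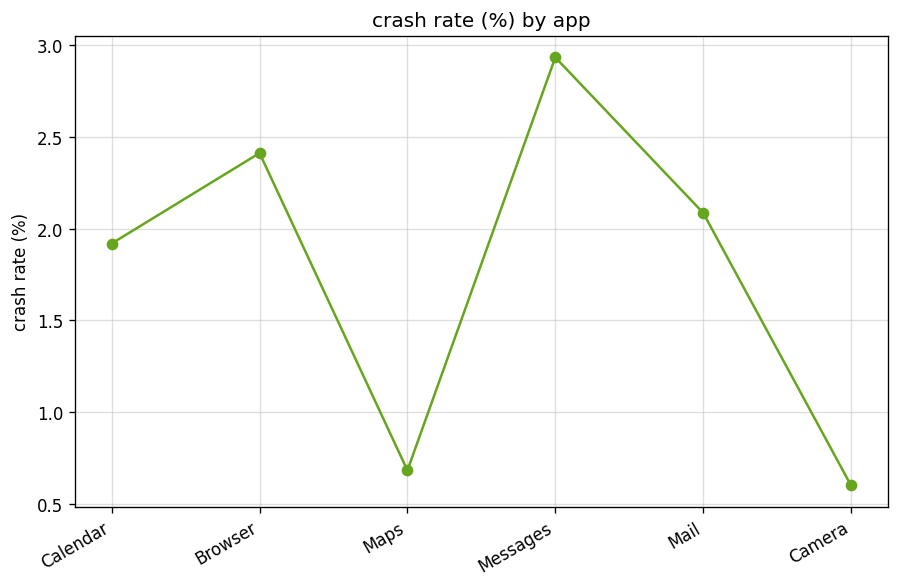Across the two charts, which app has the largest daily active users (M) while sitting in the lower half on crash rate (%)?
Chart 2 median crash rate (%) ≈ 2; below-median apps: Calendar, Maps, Camera. Among those, Maps has the highest daily active users (M) (≈ 140).

Maps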